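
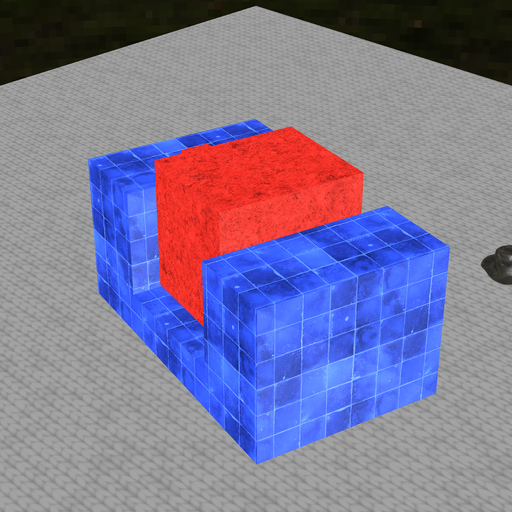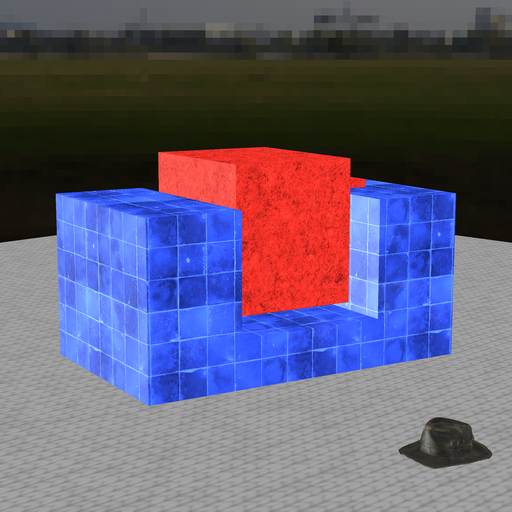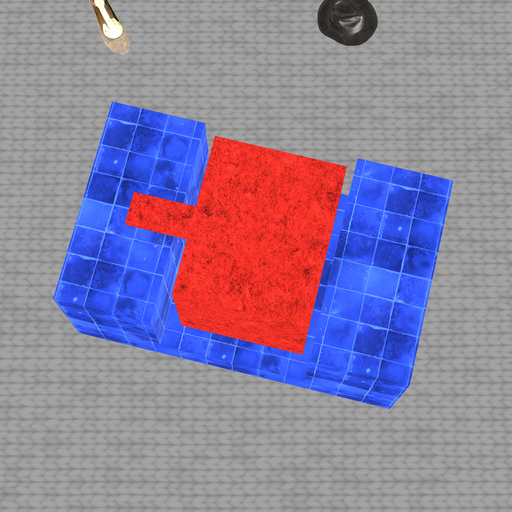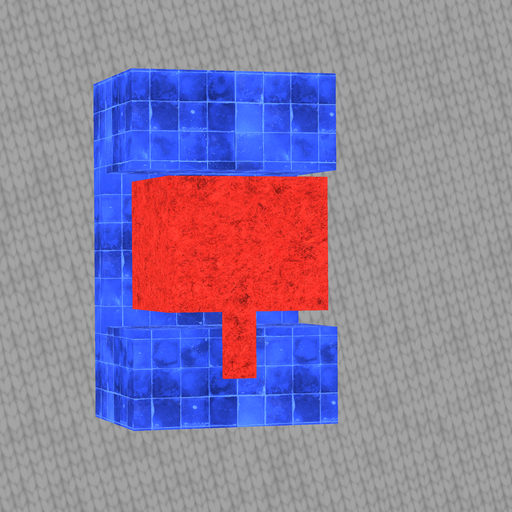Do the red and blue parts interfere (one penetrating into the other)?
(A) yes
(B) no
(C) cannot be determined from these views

(B) no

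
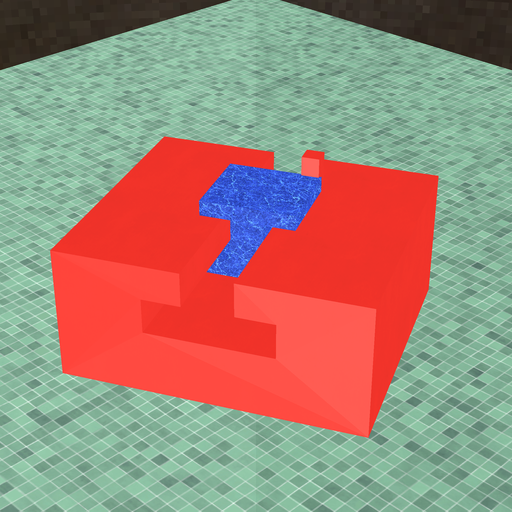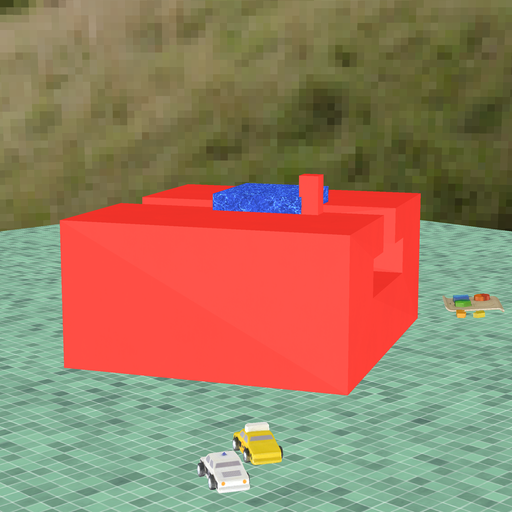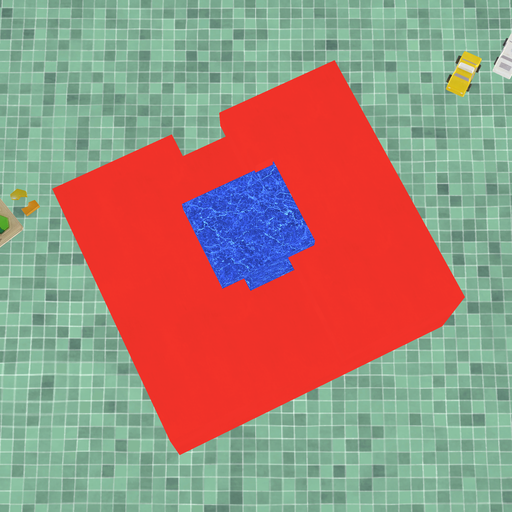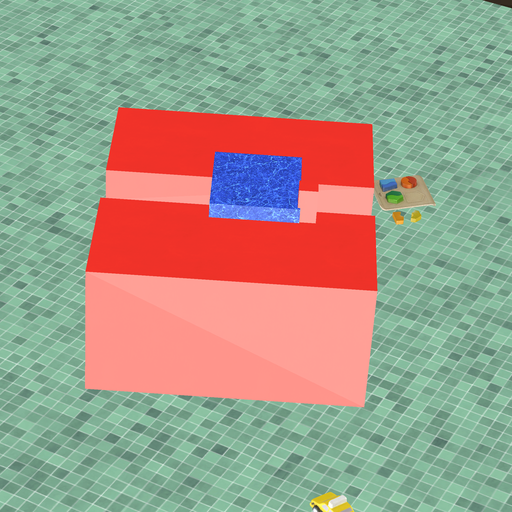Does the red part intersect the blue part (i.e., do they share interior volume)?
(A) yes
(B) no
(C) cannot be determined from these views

(A) yes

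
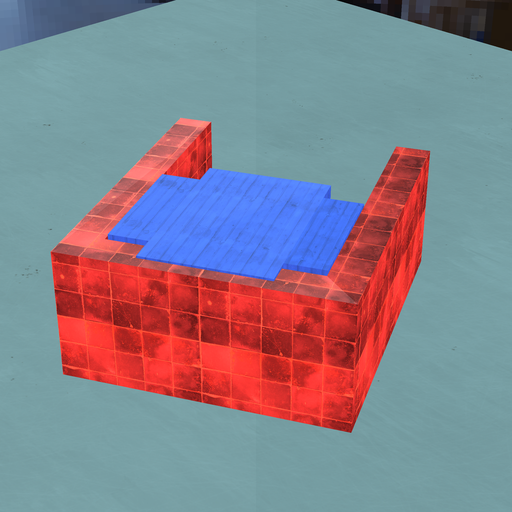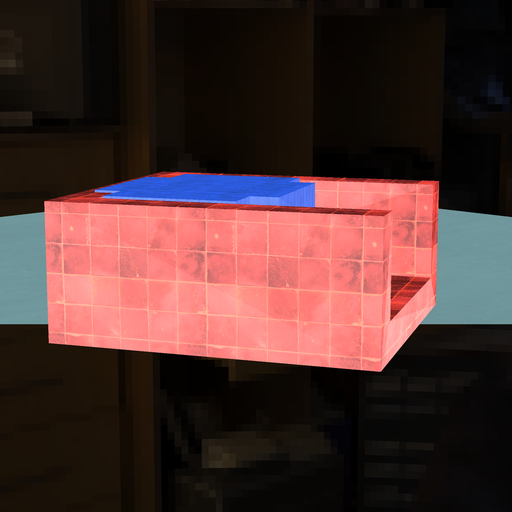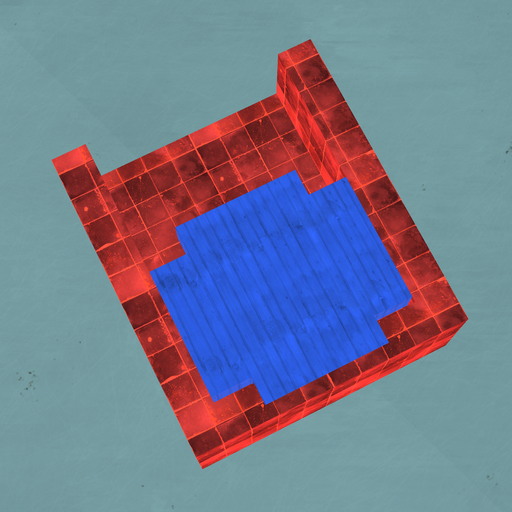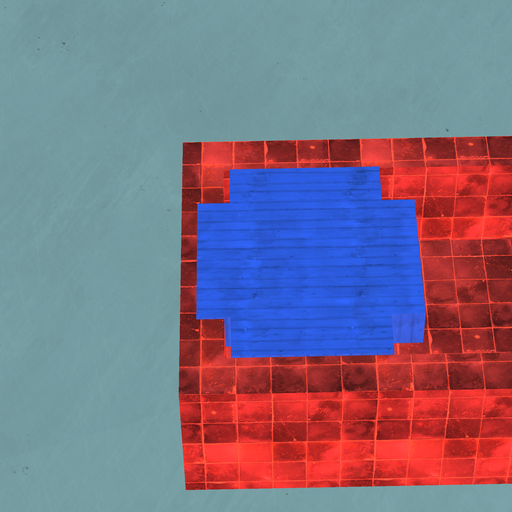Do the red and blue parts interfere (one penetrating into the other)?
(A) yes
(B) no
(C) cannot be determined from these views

(A) yes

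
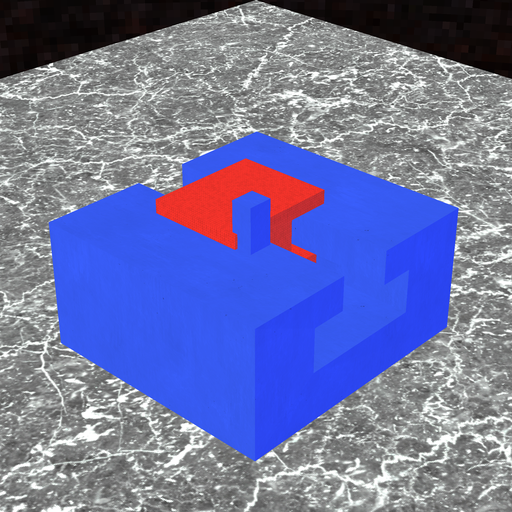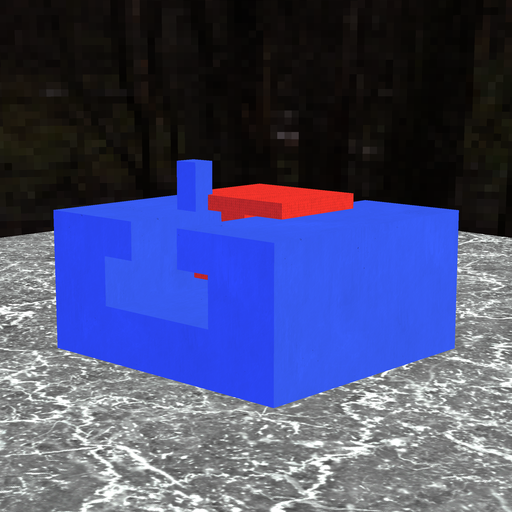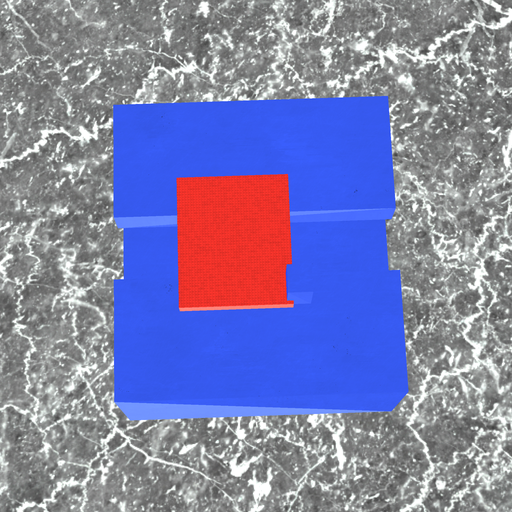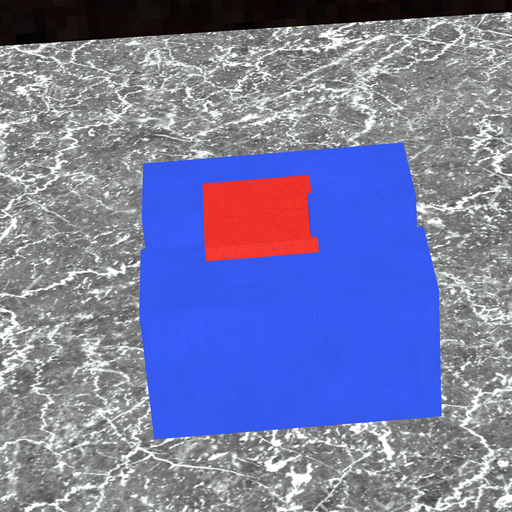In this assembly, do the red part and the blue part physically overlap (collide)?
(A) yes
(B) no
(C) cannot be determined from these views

(A) yes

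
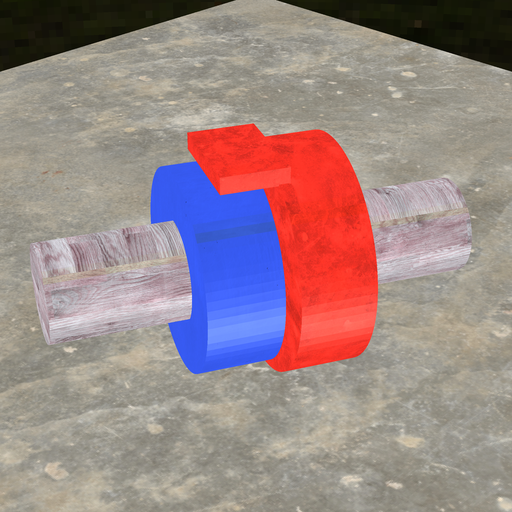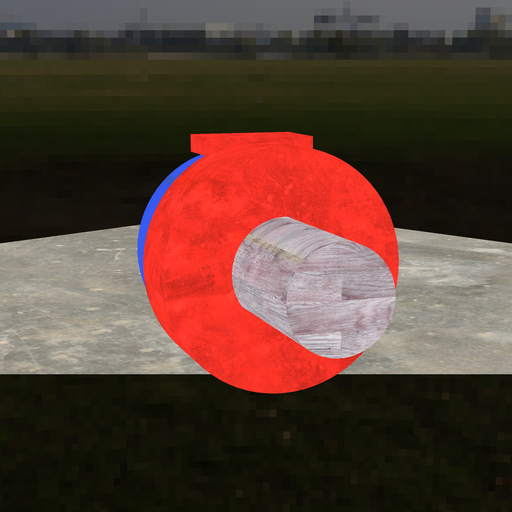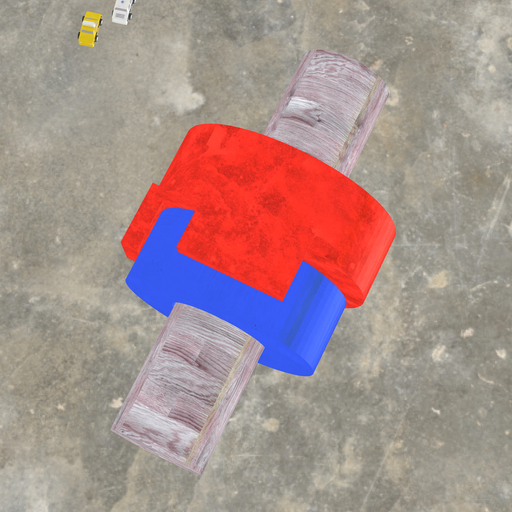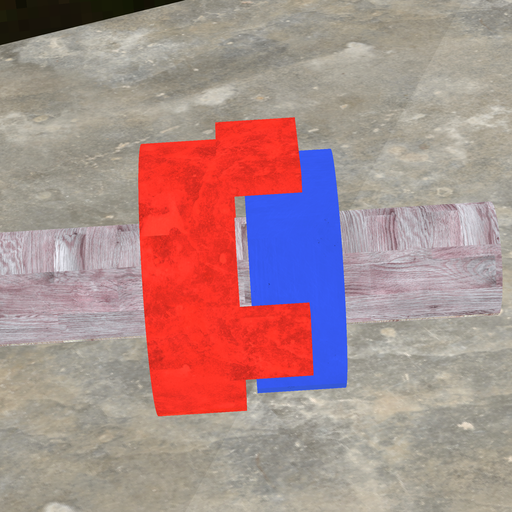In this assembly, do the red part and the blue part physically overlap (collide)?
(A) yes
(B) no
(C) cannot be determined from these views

(B) no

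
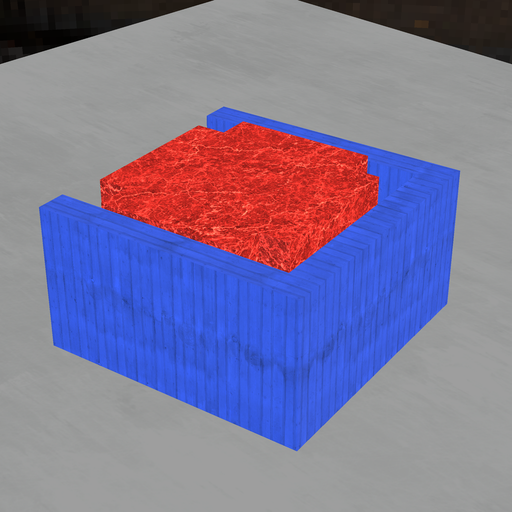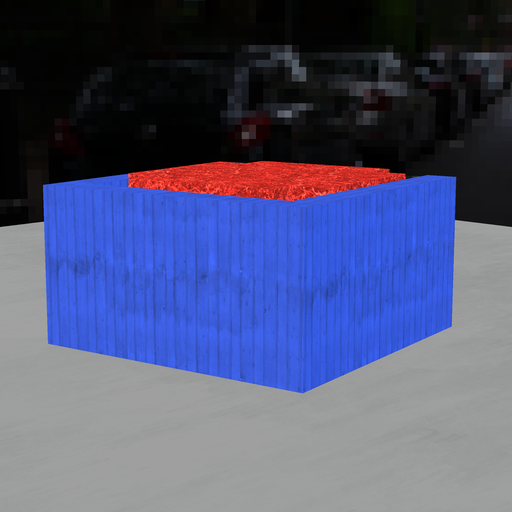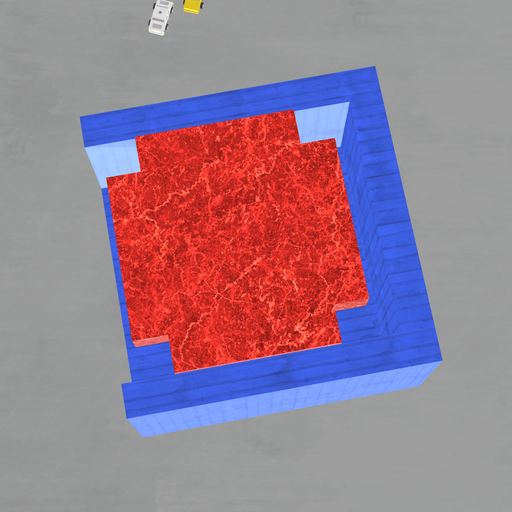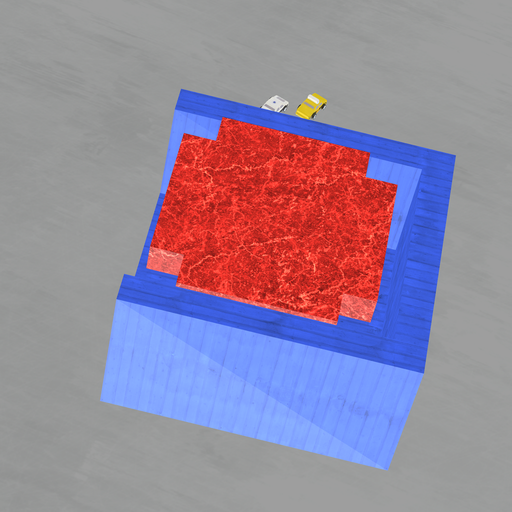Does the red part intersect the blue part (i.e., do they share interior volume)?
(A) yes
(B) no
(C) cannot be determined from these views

(B) no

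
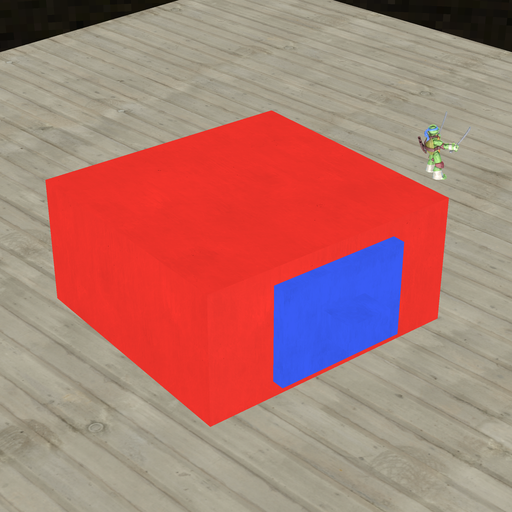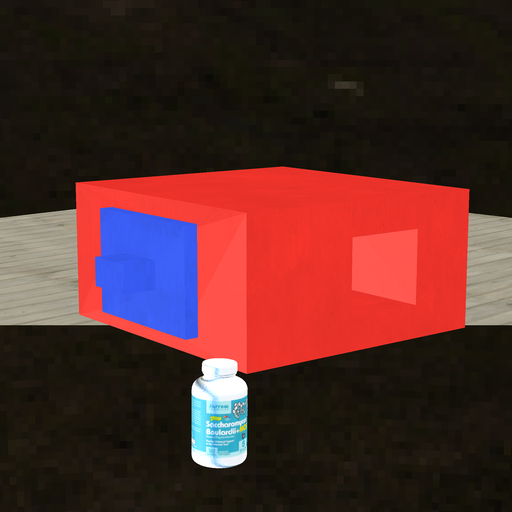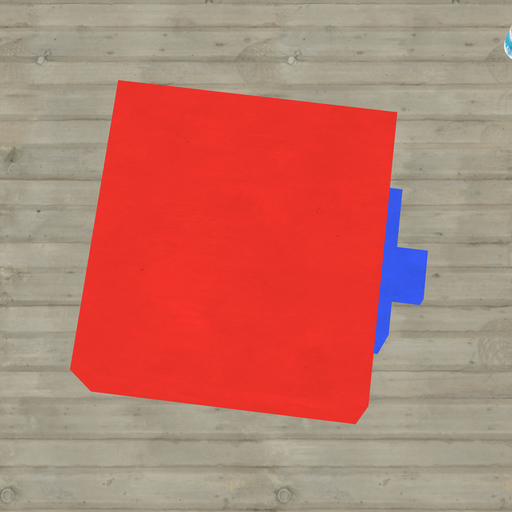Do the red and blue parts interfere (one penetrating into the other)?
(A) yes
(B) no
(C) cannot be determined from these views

(C) cannot be determined from these views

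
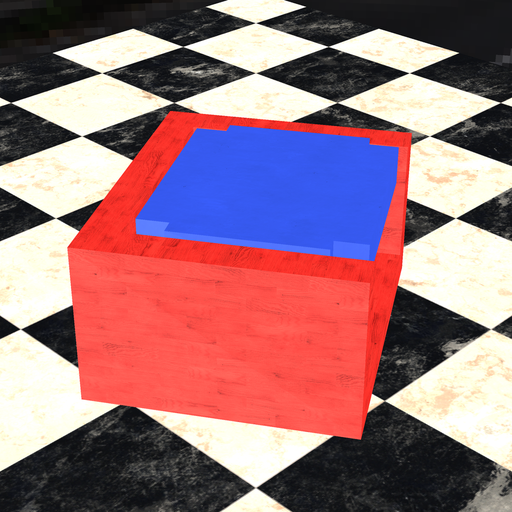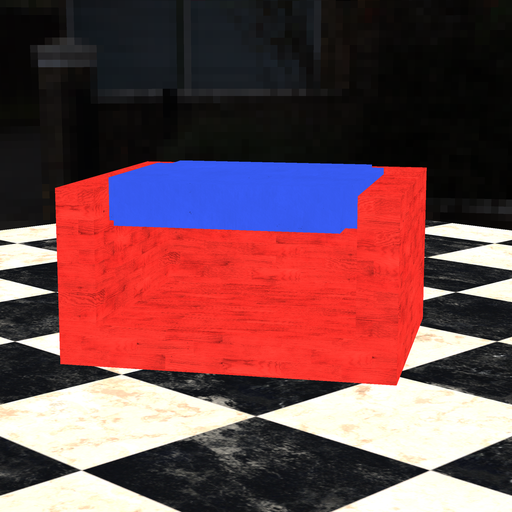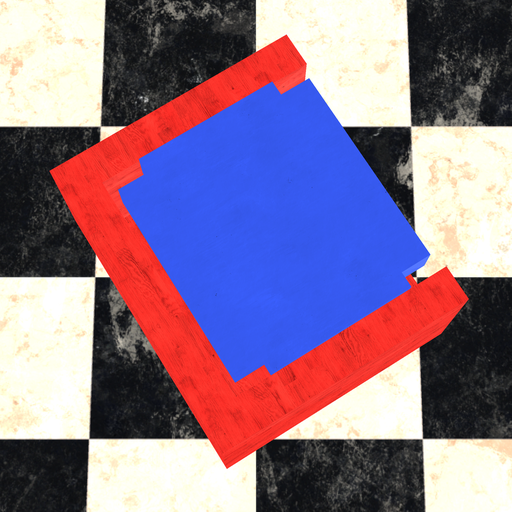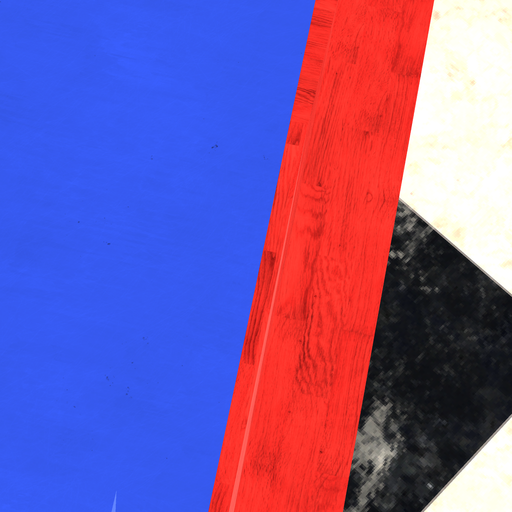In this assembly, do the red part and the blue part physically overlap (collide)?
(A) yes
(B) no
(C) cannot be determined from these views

(B) no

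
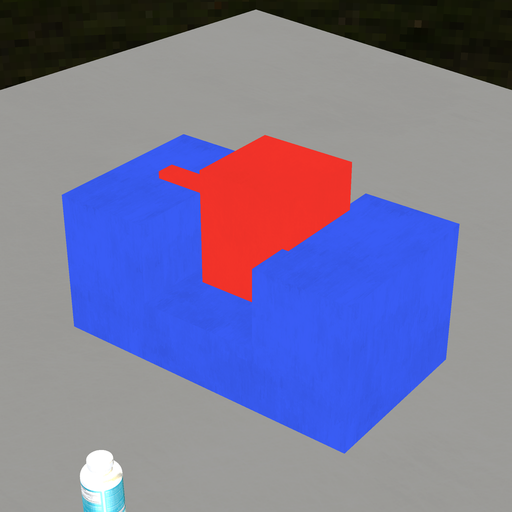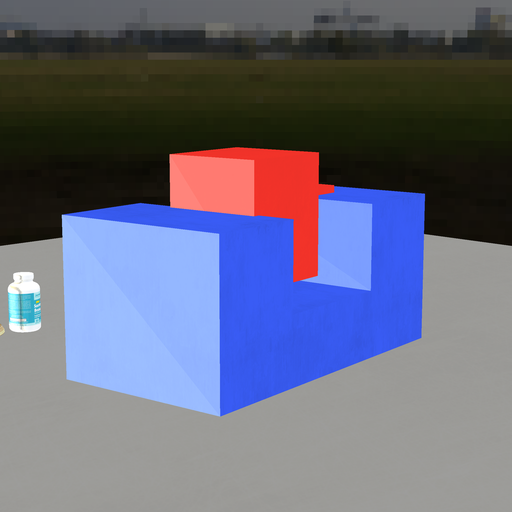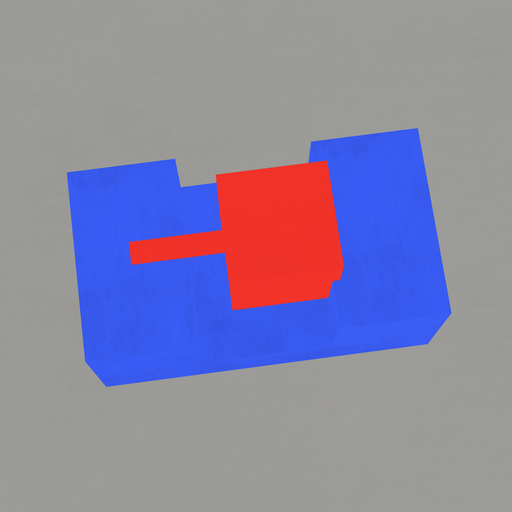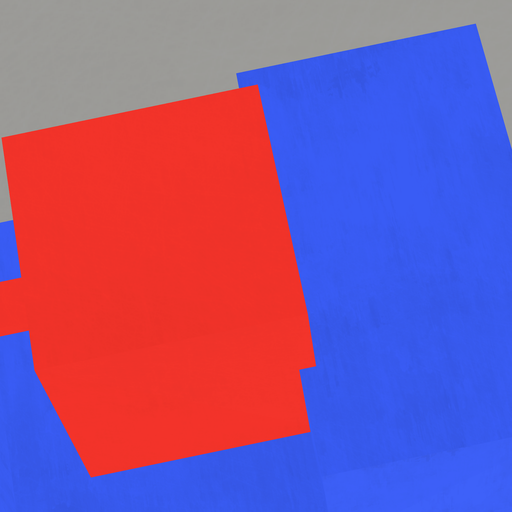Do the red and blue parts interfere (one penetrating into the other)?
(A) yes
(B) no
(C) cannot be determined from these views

(A) yes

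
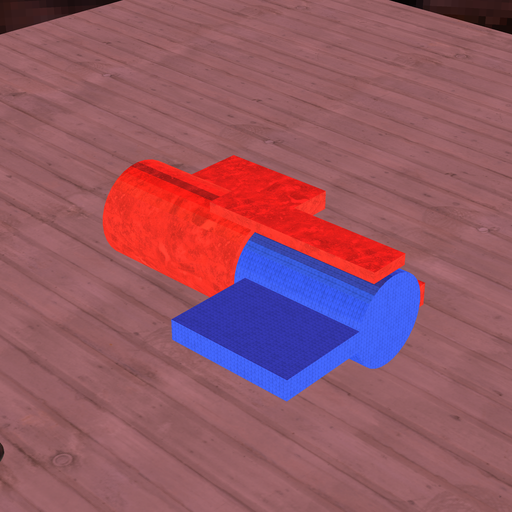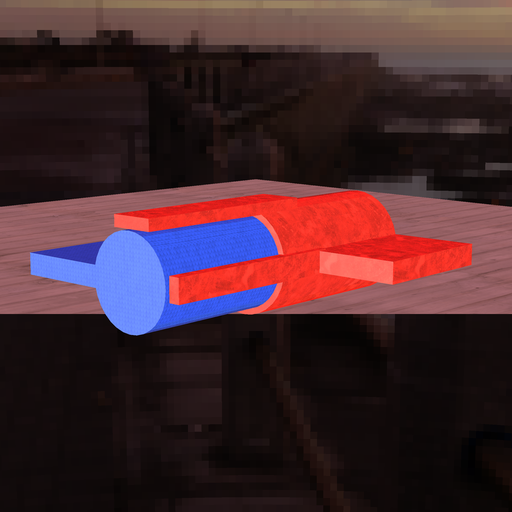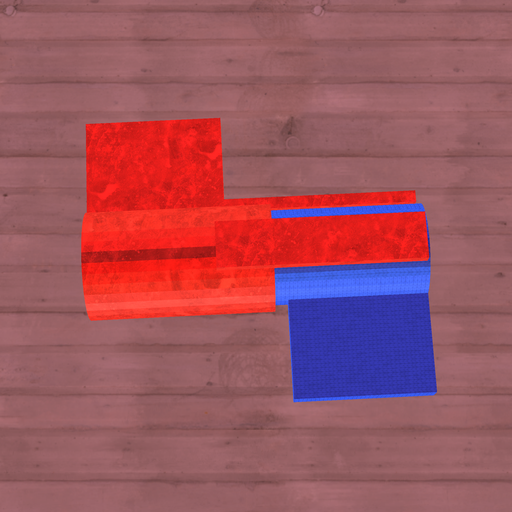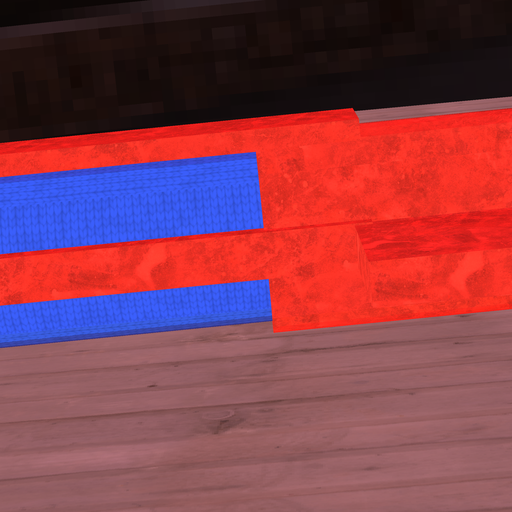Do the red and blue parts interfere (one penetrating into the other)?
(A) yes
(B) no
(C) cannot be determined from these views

(A) yes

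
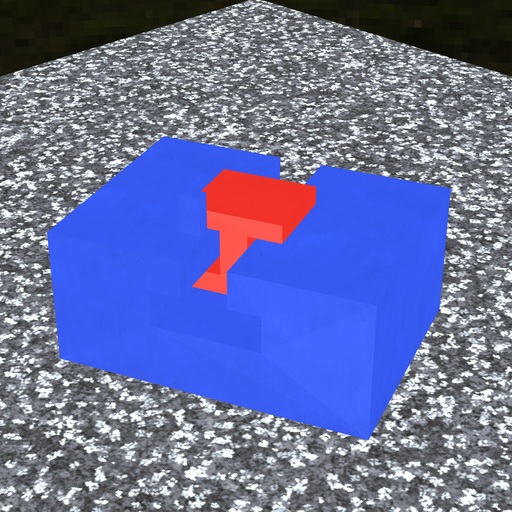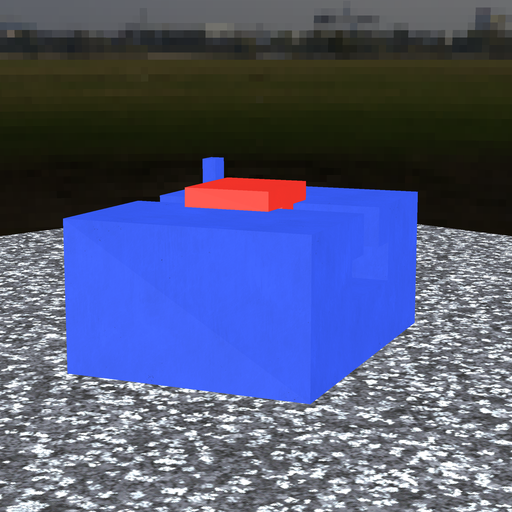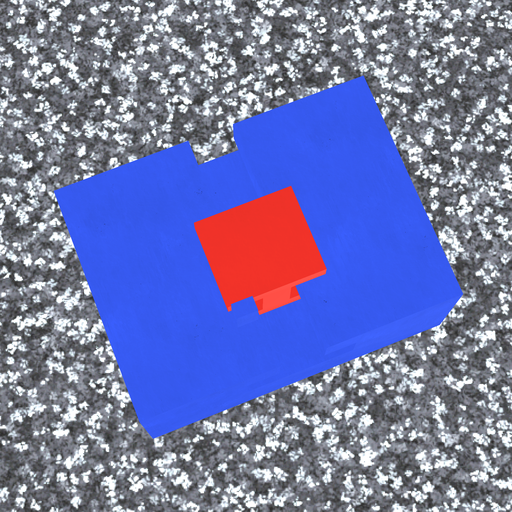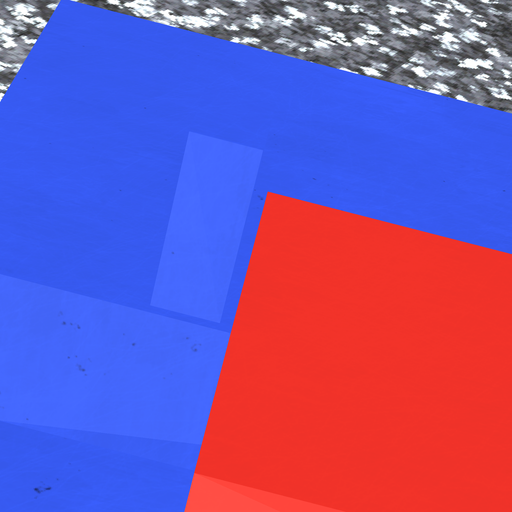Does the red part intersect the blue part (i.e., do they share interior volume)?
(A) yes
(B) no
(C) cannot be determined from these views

(B) no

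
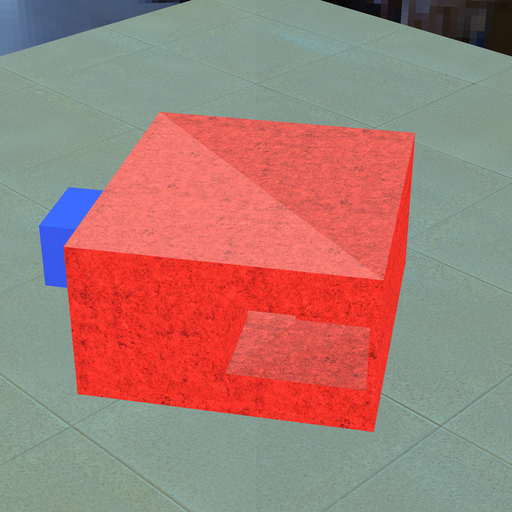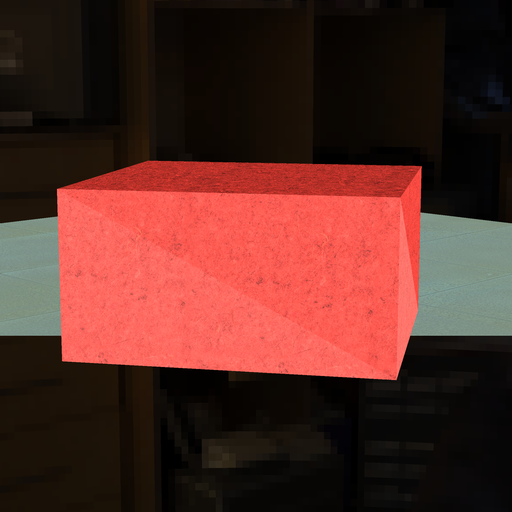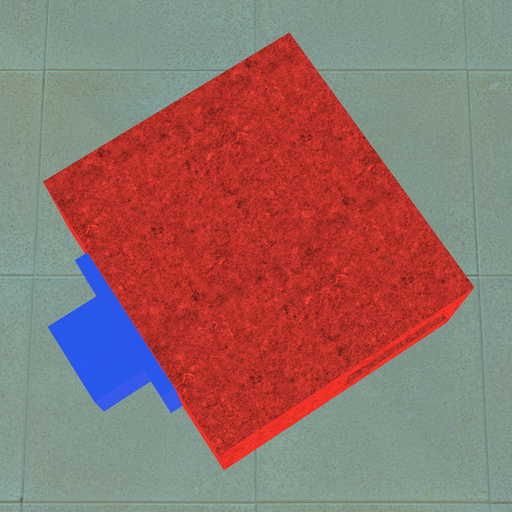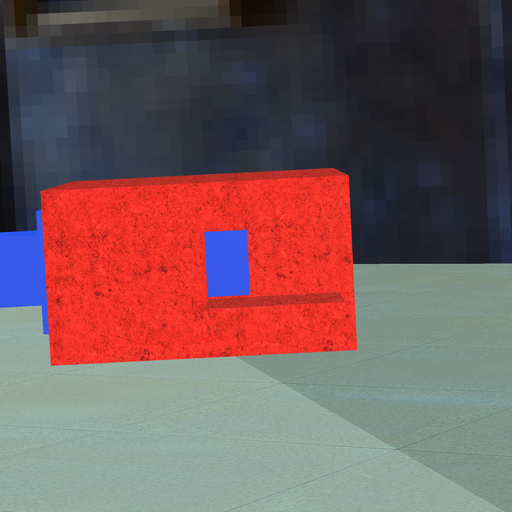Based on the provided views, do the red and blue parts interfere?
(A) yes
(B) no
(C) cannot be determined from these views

(B) no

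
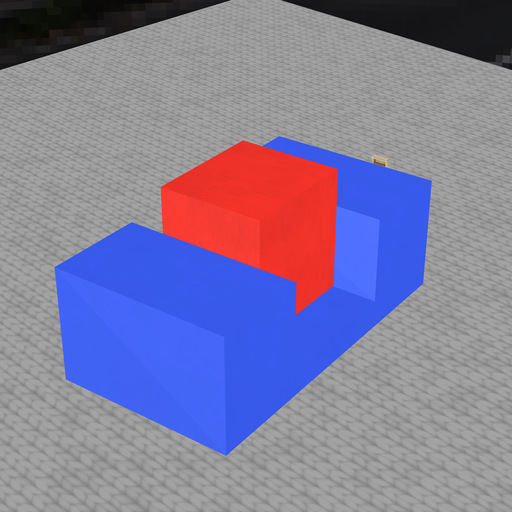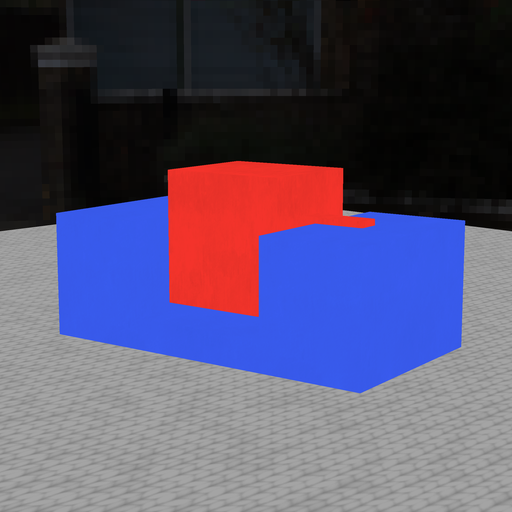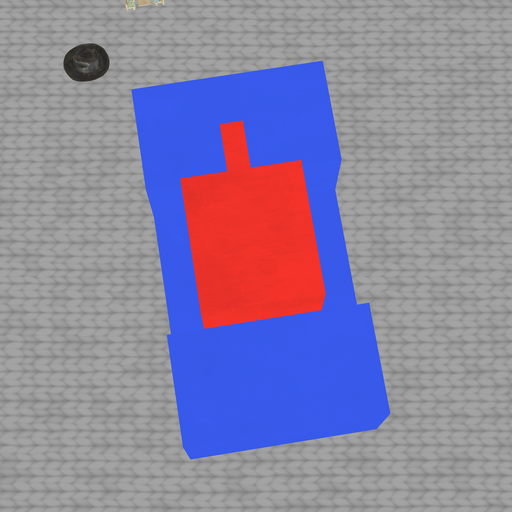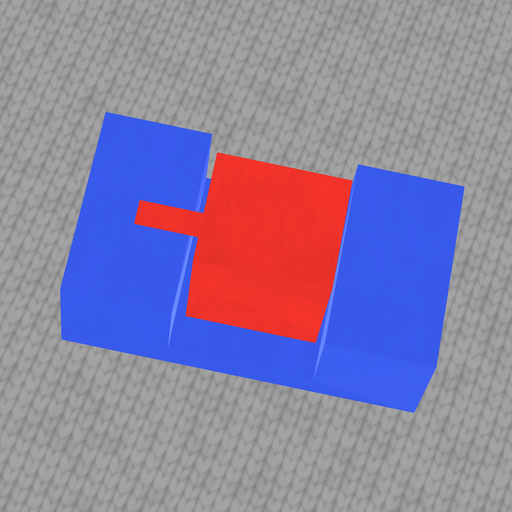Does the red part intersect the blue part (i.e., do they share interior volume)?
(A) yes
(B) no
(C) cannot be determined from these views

(B) no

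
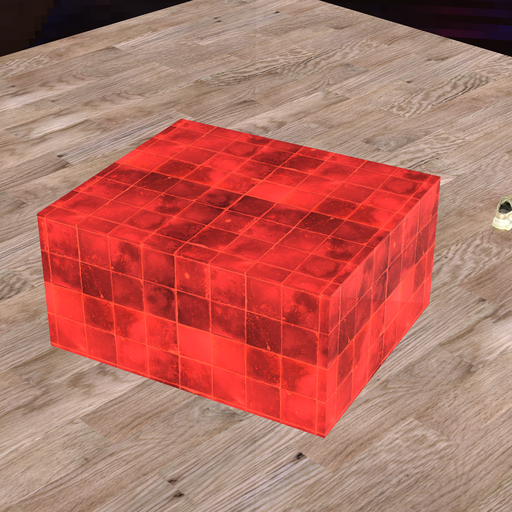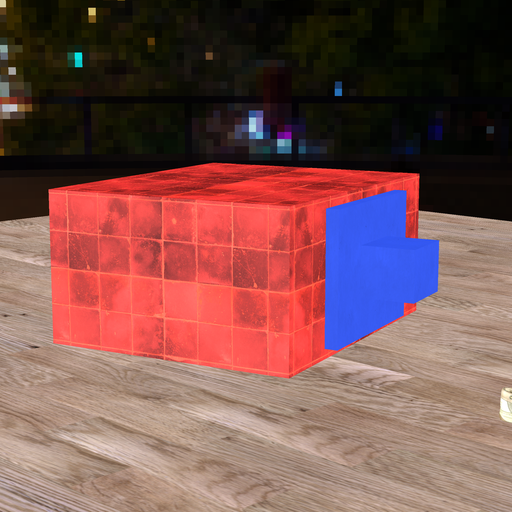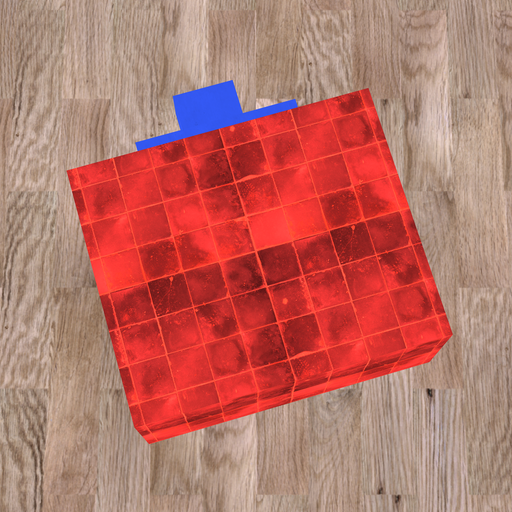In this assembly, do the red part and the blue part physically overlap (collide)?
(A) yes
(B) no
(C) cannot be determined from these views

(C) cannot be determined from these views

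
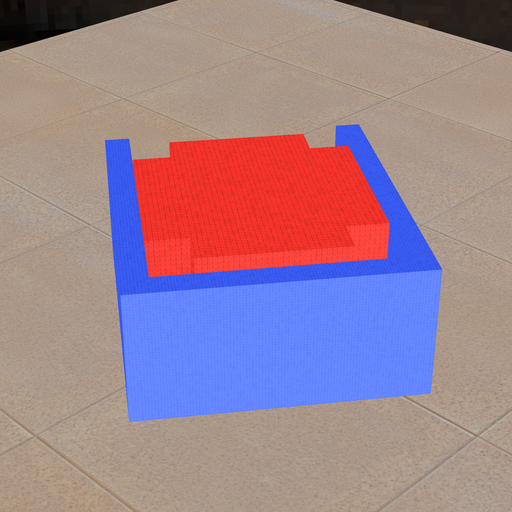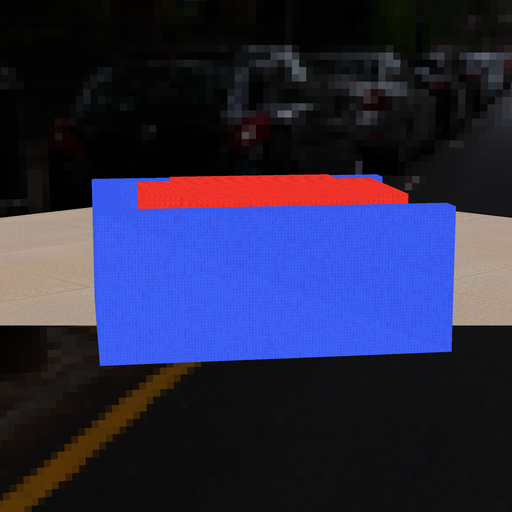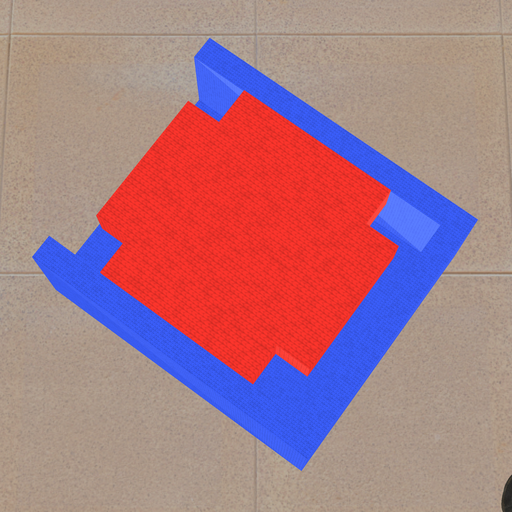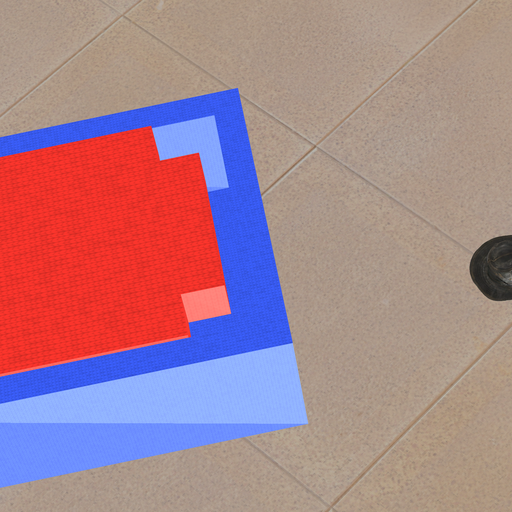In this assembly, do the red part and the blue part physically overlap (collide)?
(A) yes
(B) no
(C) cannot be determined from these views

(B) no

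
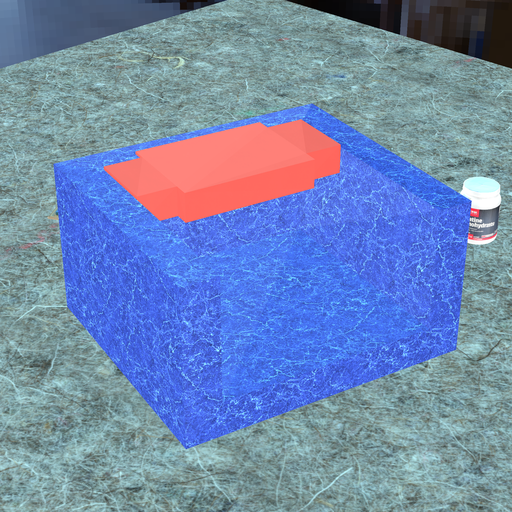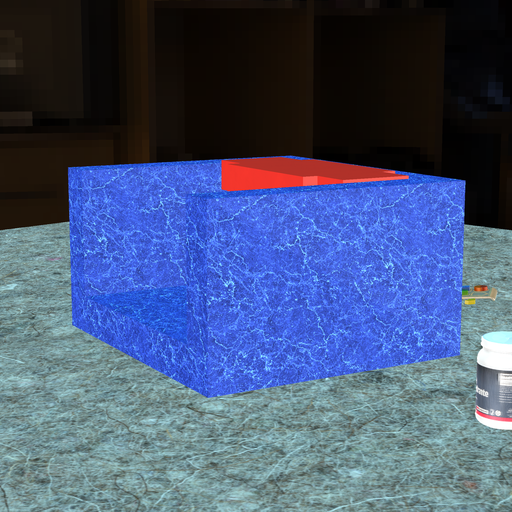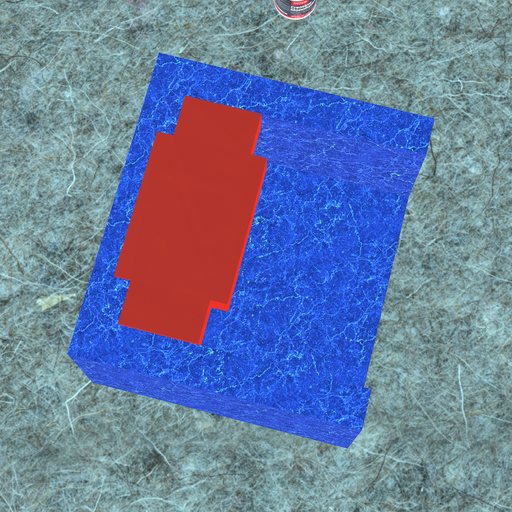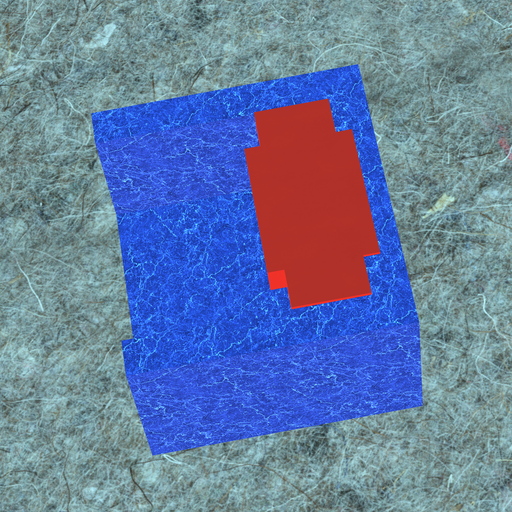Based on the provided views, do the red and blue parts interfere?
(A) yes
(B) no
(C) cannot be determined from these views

(A) yes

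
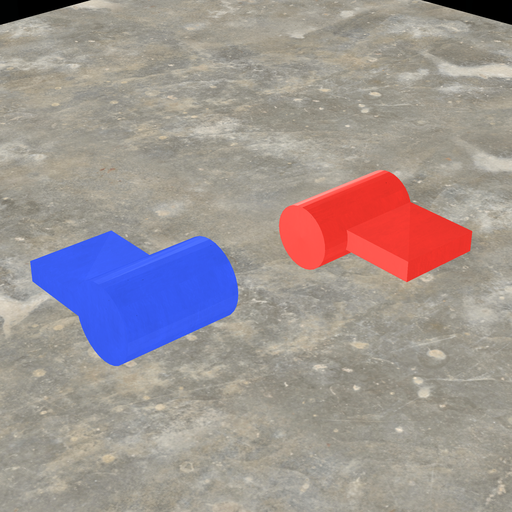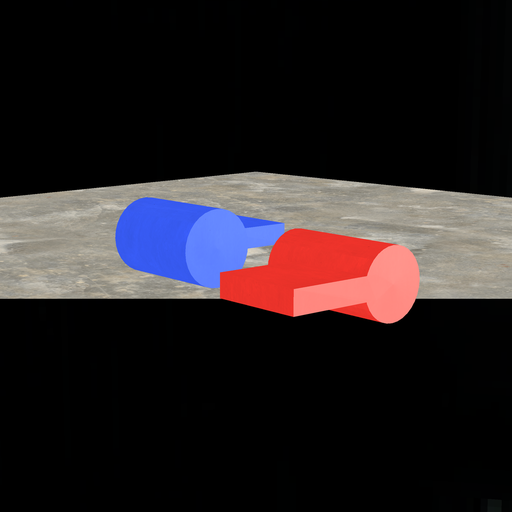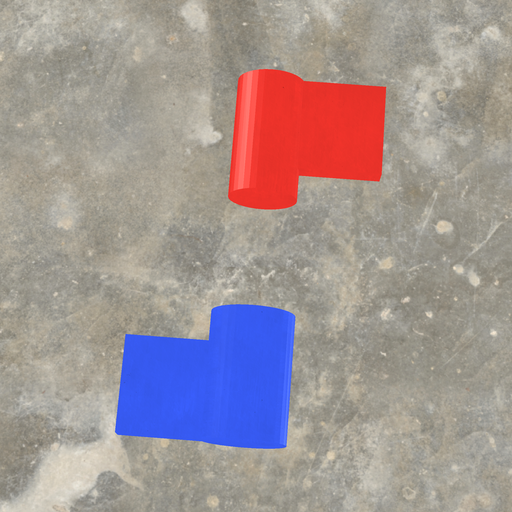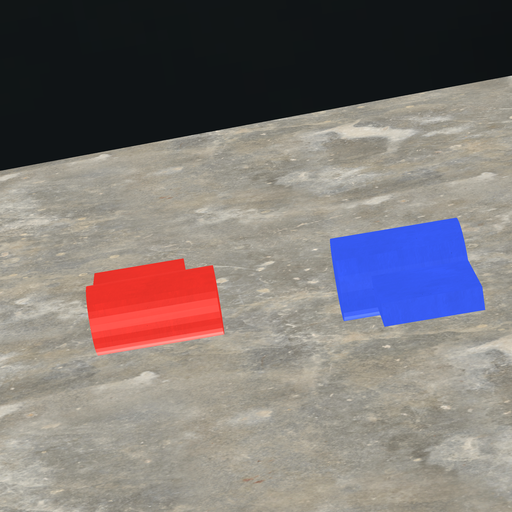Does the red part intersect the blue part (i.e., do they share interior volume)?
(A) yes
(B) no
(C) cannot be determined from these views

(B) no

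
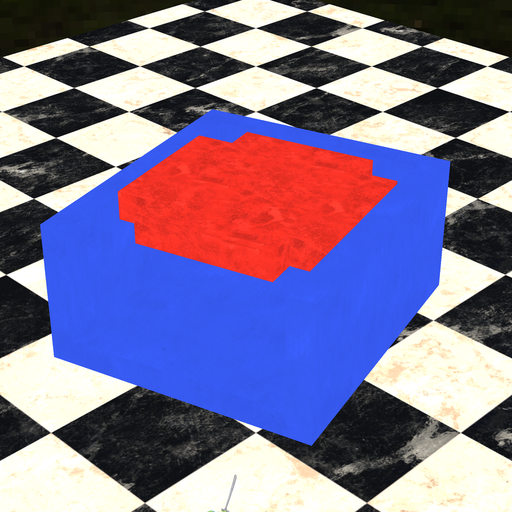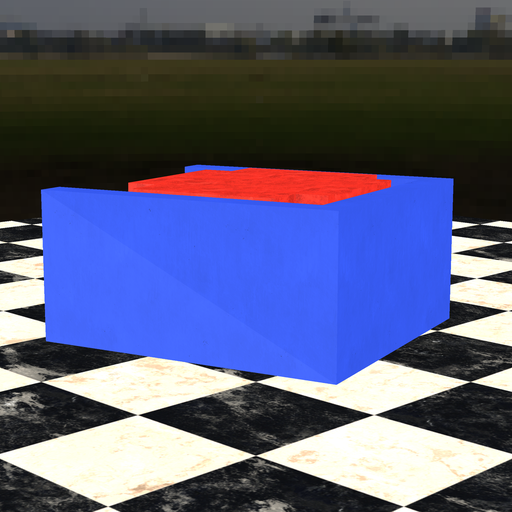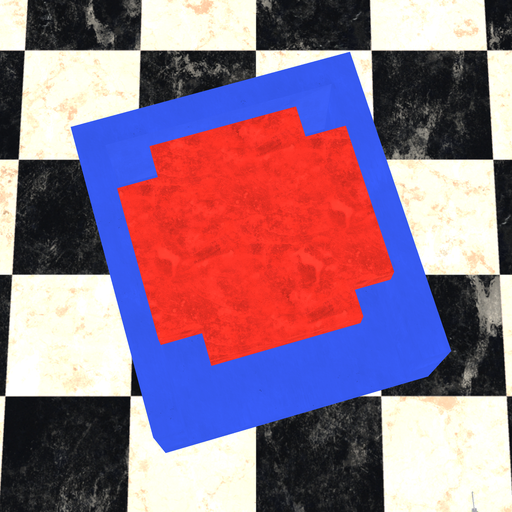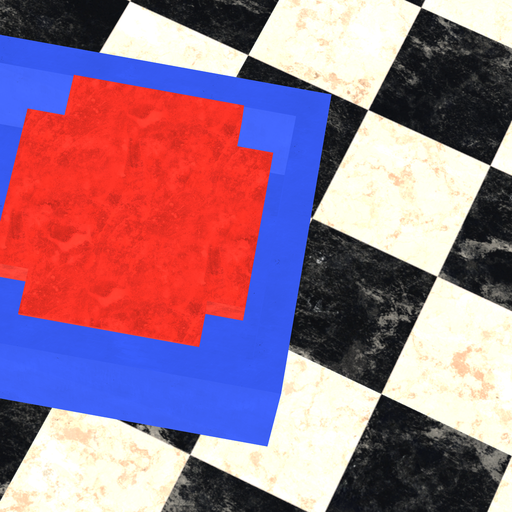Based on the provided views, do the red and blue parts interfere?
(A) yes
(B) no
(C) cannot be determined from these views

(B) no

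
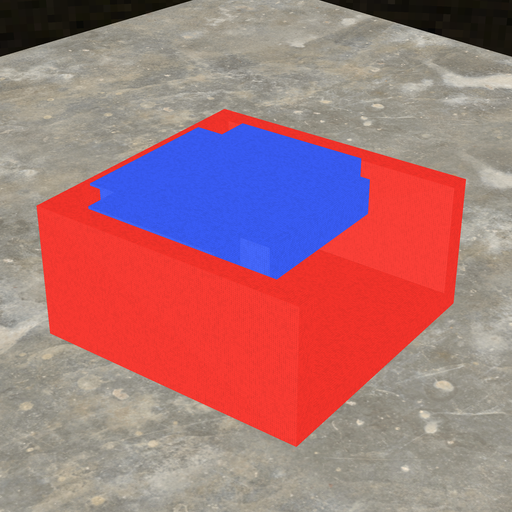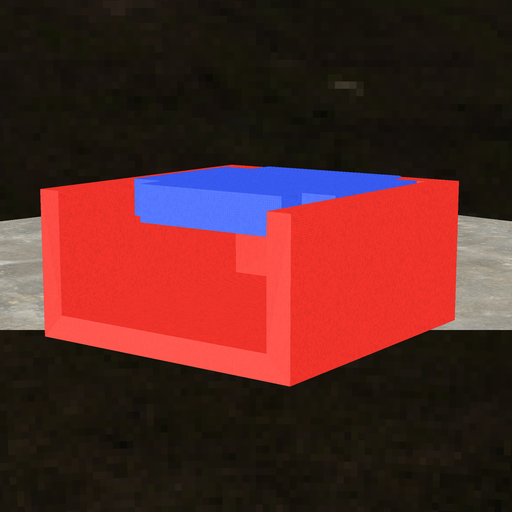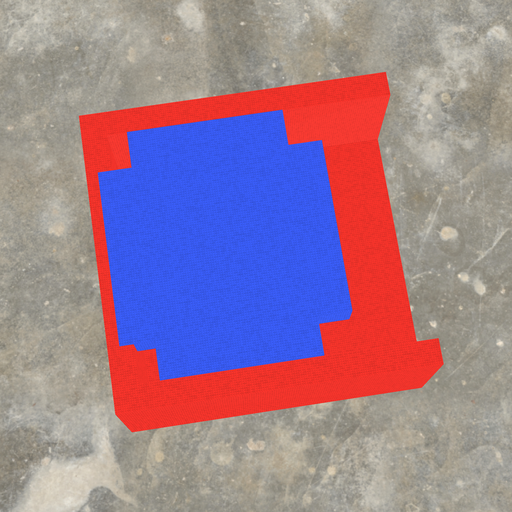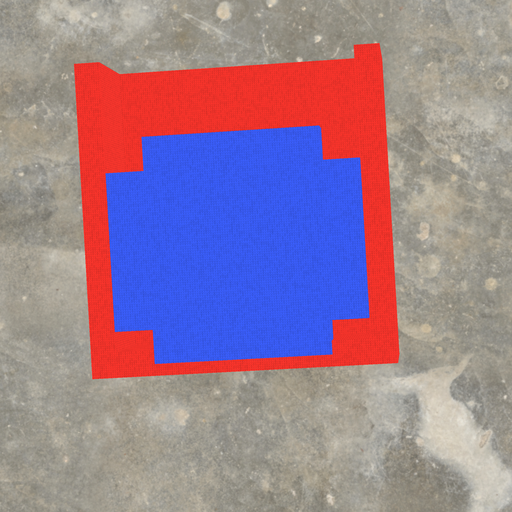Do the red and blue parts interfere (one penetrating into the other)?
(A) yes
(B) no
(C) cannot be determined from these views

(A) yes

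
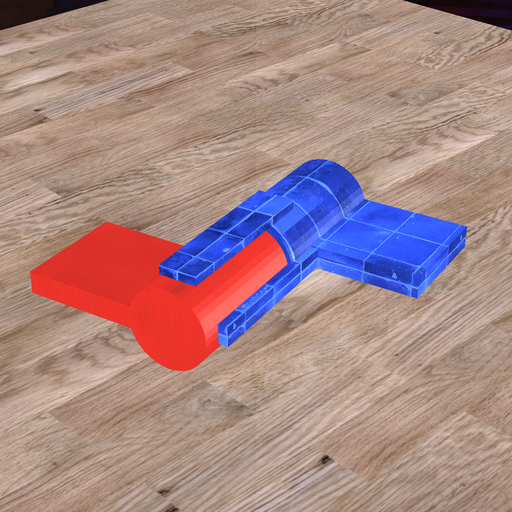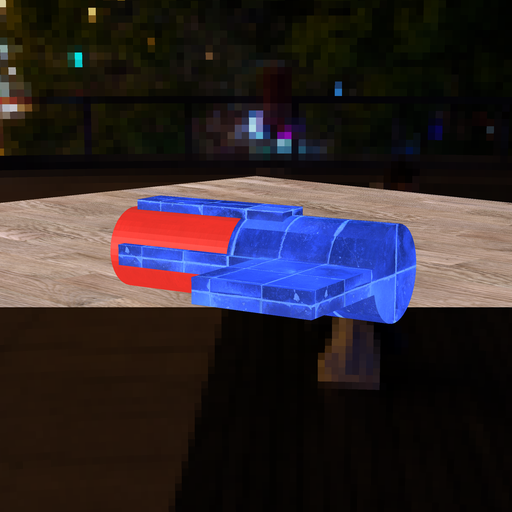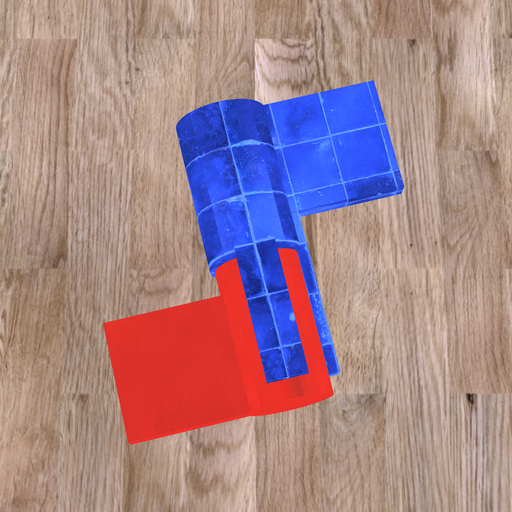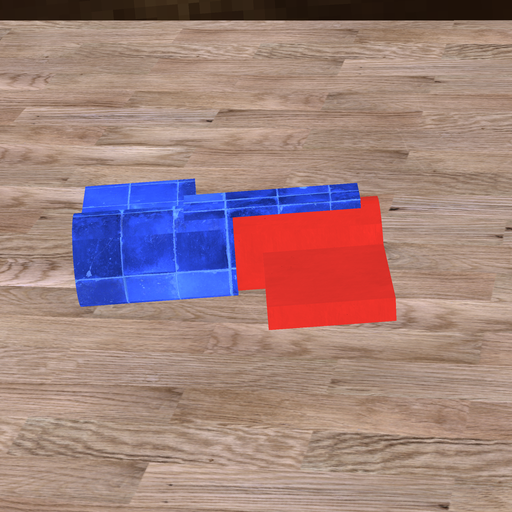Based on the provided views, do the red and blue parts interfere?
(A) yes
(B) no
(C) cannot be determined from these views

(A) yes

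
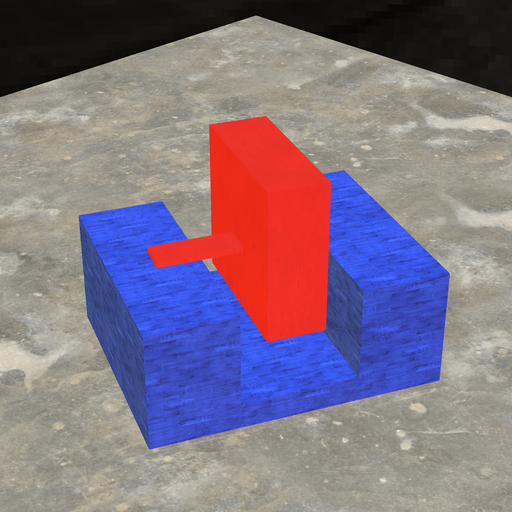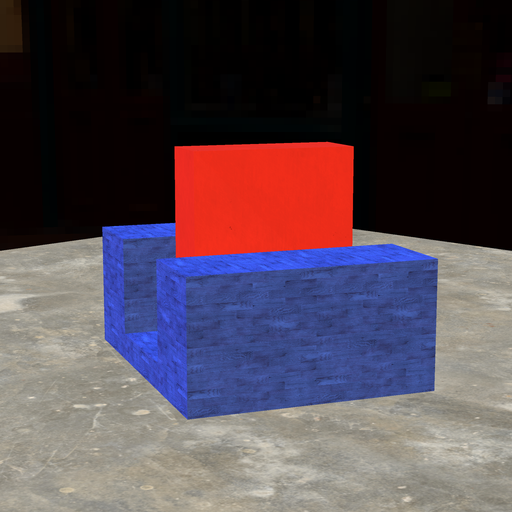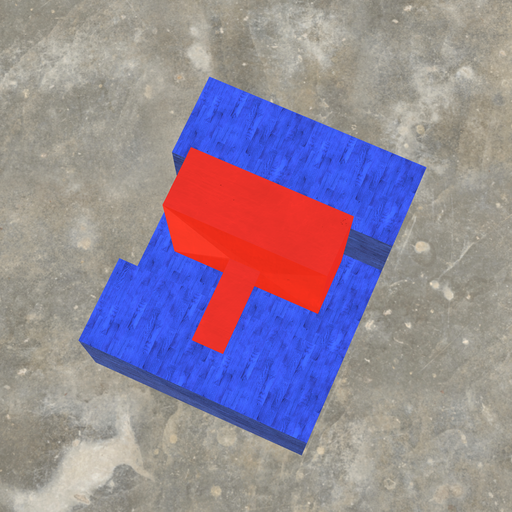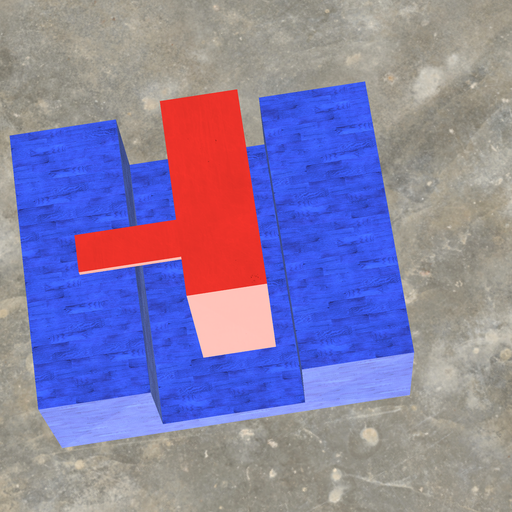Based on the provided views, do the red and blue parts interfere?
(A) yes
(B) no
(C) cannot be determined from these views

(B) no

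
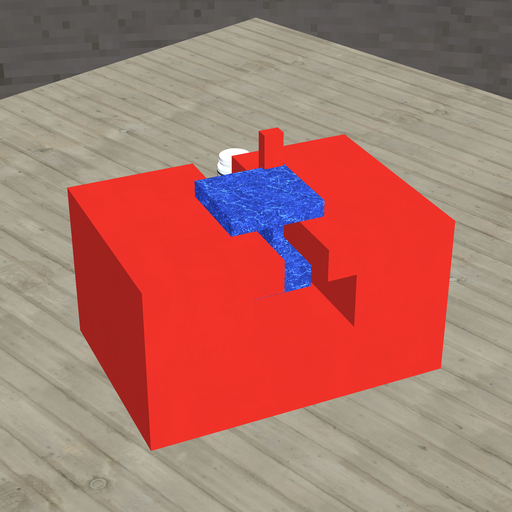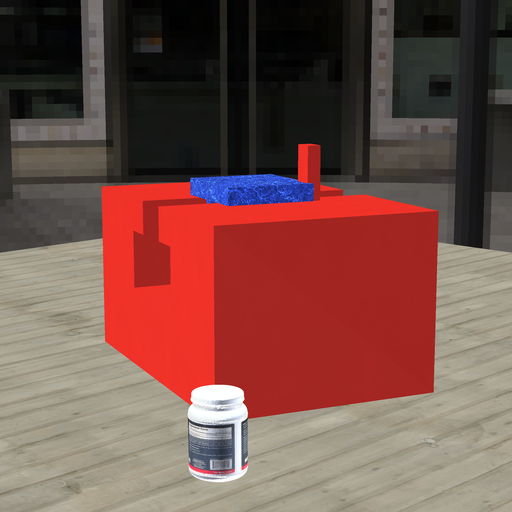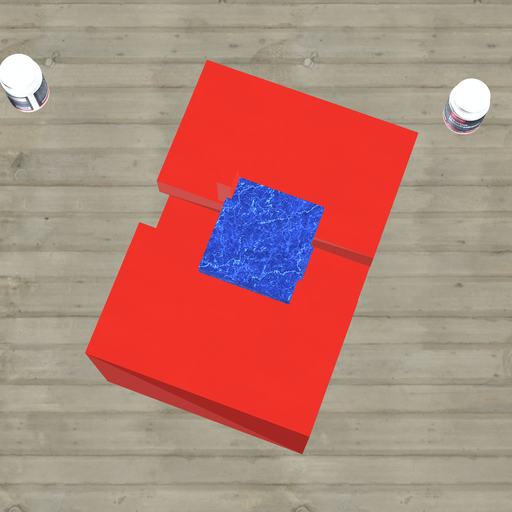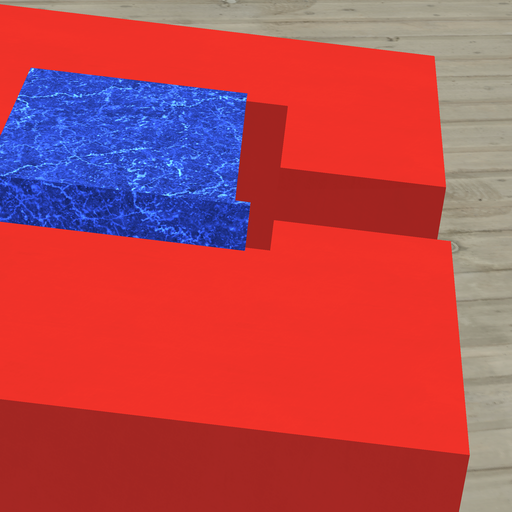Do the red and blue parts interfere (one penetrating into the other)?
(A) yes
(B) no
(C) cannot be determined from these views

(A) yes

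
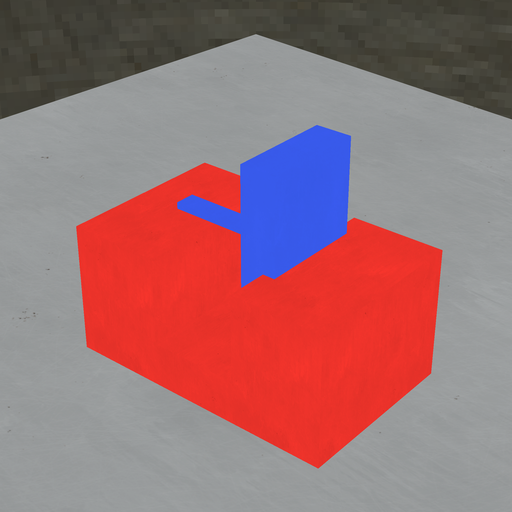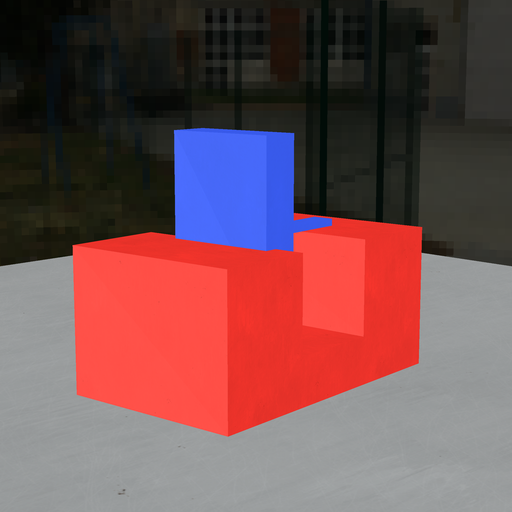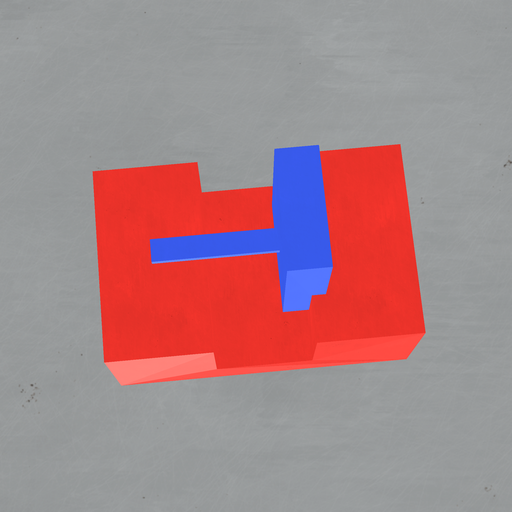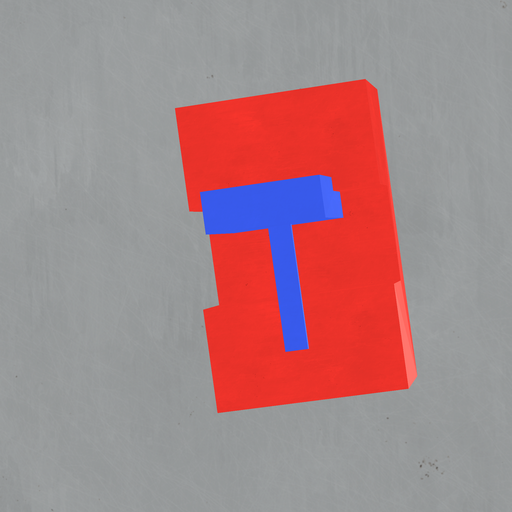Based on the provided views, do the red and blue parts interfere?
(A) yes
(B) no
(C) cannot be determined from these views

(A) yes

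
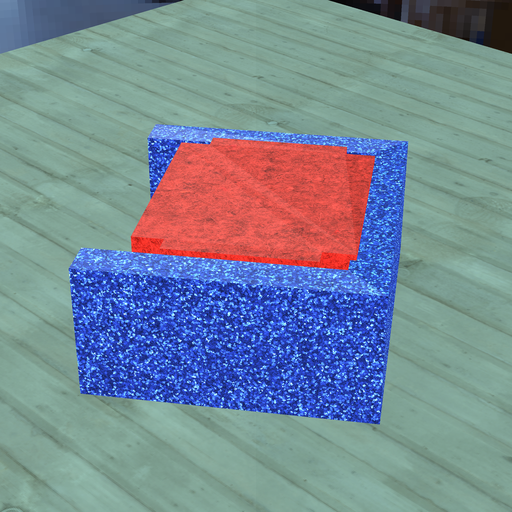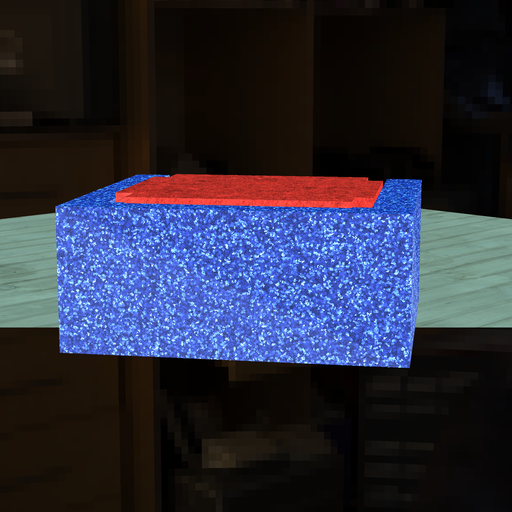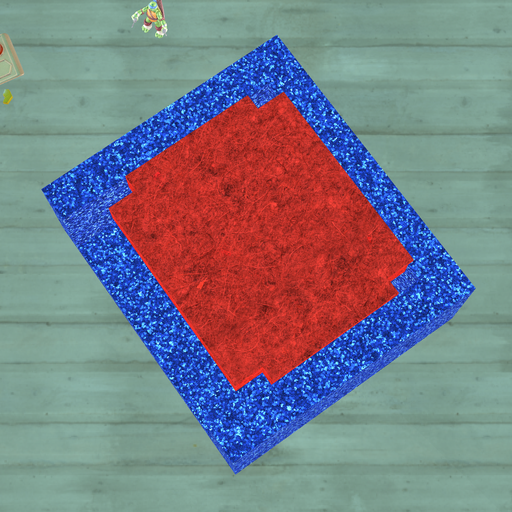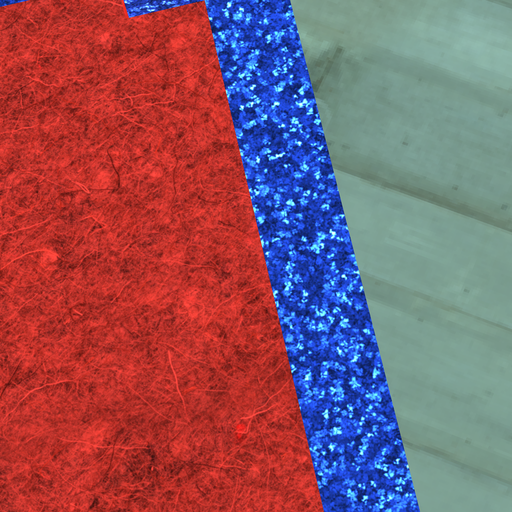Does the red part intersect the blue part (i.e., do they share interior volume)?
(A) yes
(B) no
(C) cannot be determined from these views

(A) yes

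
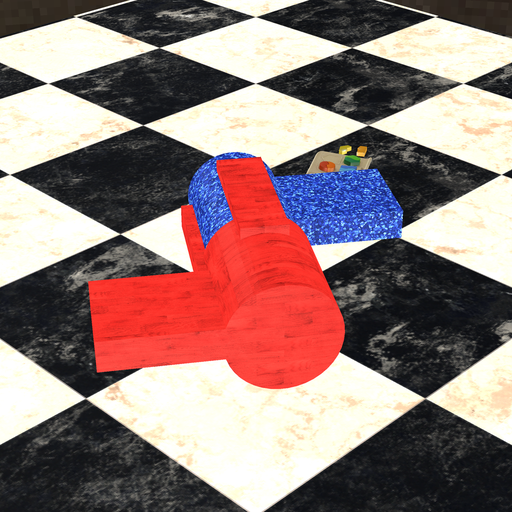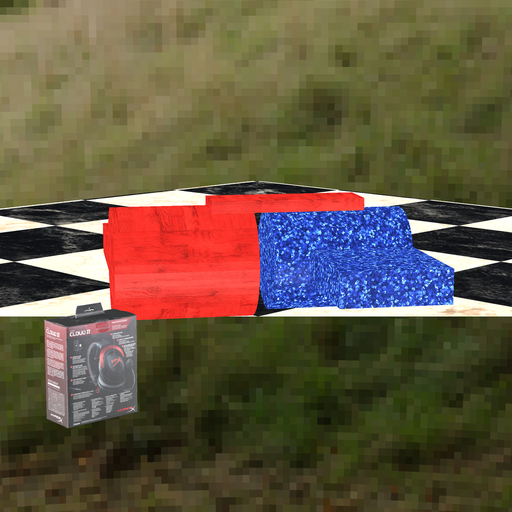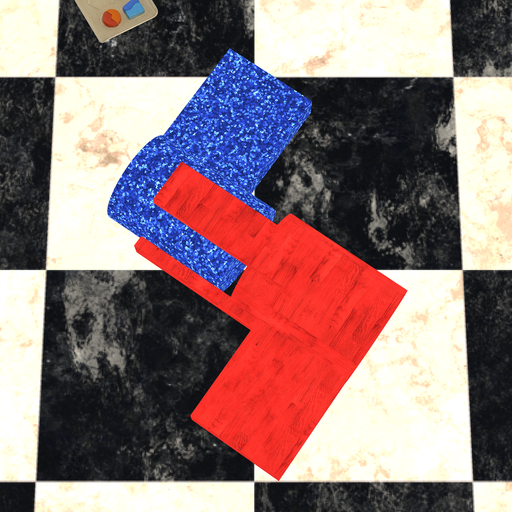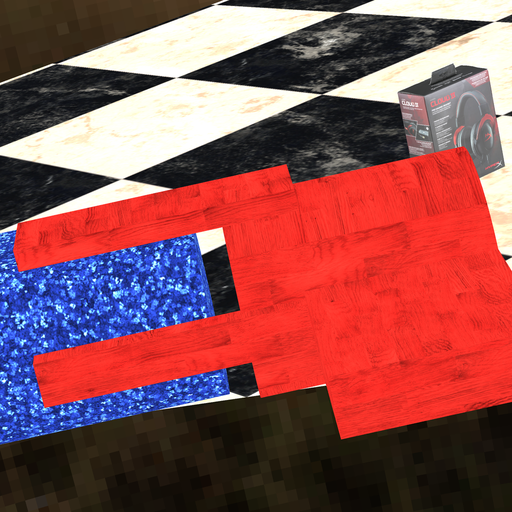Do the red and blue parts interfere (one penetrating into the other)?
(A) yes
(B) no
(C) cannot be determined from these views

(B) no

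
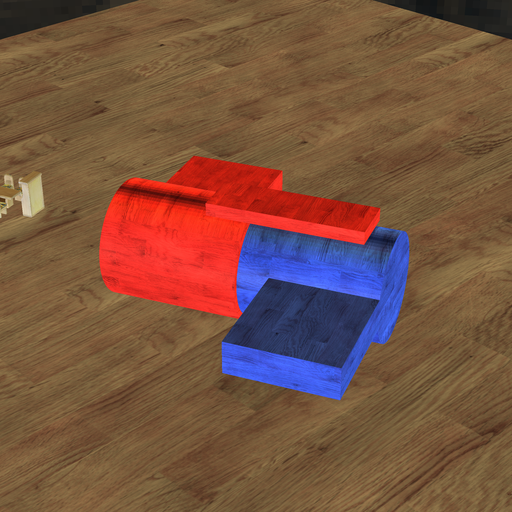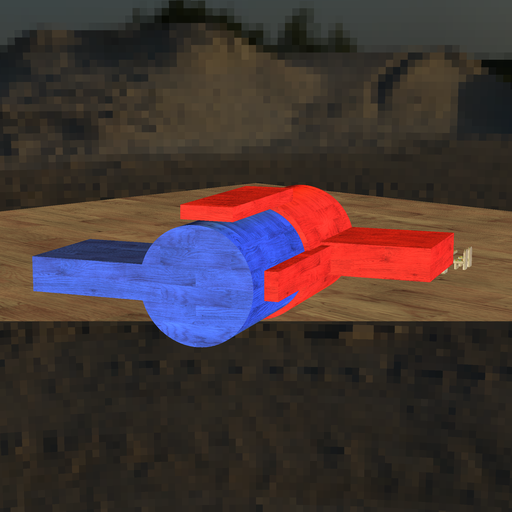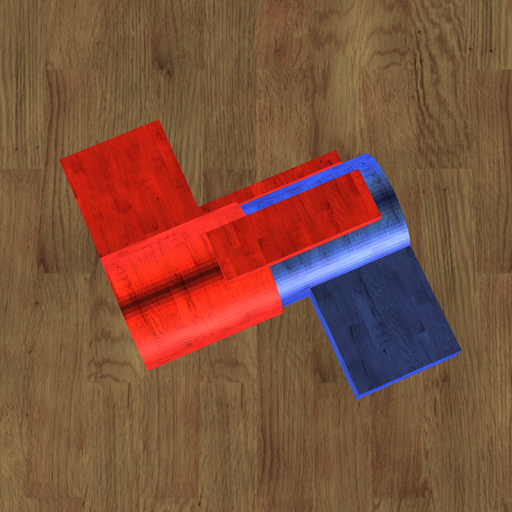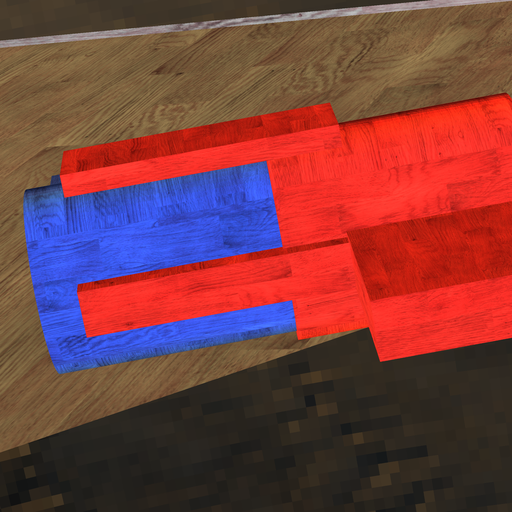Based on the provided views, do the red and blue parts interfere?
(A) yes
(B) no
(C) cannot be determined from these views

(A) yes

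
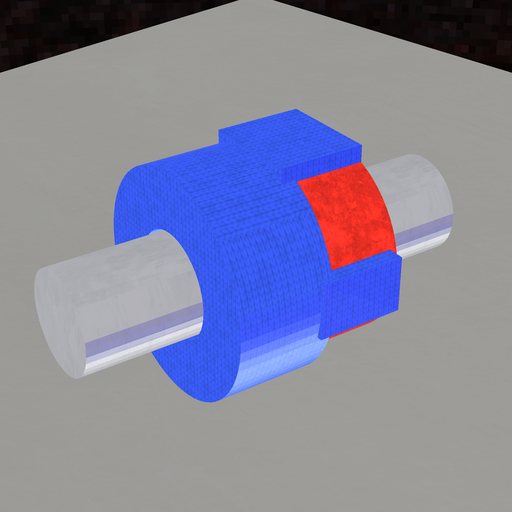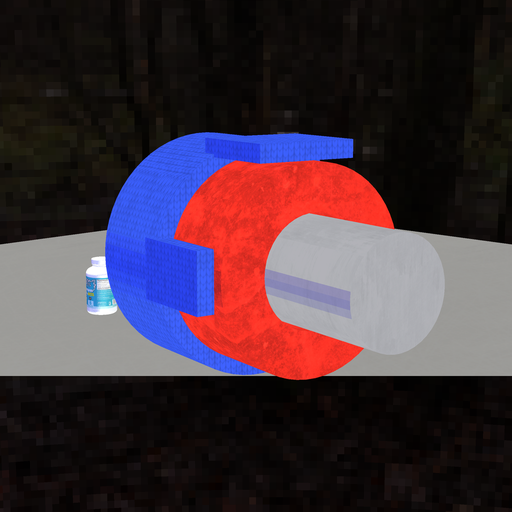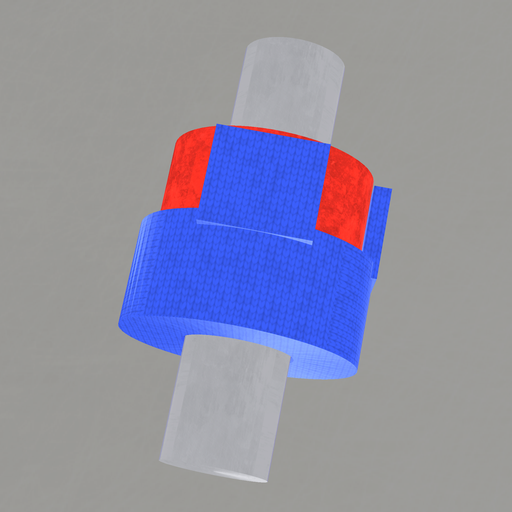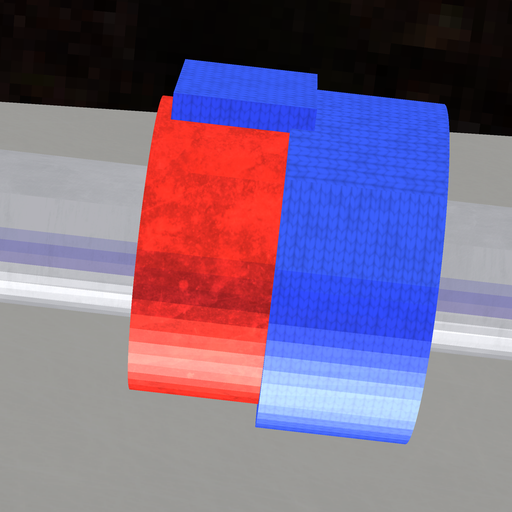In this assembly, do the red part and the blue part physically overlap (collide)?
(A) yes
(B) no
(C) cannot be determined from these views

(A) yes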